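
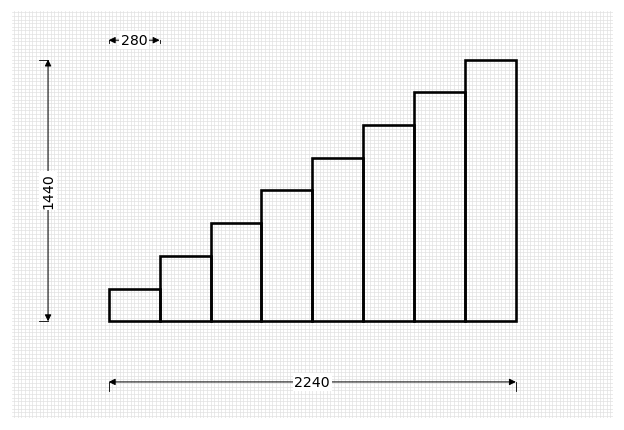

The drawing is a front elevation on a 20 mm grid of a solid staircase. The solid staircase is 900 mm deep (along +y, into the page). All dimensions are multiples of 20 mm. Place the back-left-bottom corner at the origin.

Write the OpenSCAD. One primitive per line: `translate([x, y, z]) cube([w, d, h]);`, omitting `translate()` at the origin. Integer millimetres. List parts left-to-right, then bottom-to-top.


cube([280, 900, 180]);
translate([280, 0, 0]) cube([280, 900, 360]);
translate([560, 0, 0]) cube([280, 900, 540]);
translate([840, 0, 0]) cube([280, 900, 720]);
translate([1120, 0, 0]) cube([280, 900, 900]);
translate([1400, 0, 0]) cube([280, 900, 1080]);
translate([1680, 0, 0]) cube([280, 900, 1260]);
translate([1960, 0, 0]) cube([280, 900, 1440]);


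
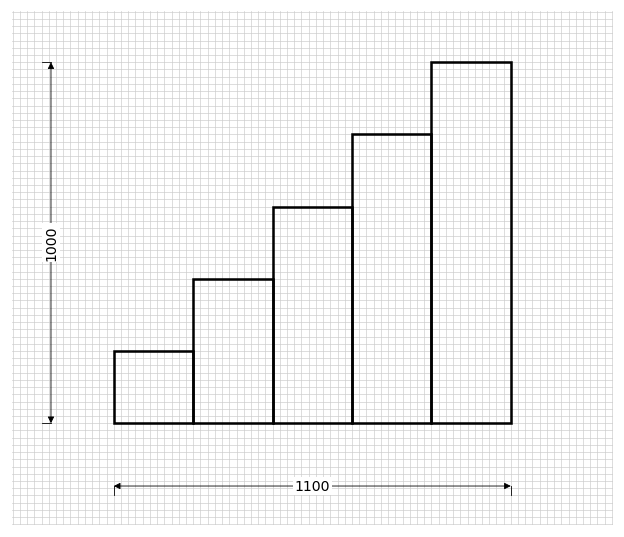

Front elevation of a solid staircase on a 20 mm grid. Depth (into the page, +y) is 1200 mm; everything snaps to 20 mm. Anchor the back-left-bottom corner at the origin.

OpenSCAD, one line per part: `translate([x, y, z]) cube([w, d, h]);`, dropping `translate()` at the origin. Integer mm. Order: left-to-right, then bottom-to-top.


cube([220, 1200, 200]);
translate([220, 0, 0]) cube([220, 1200, 400]);
translate([440, 0, 0]) cube([220, 1200, 600]);
translate([660, 0, 0]) cube([220, 1200, 800]);
translate([880, 0, 0]) cube([220, 1200, 1000]);


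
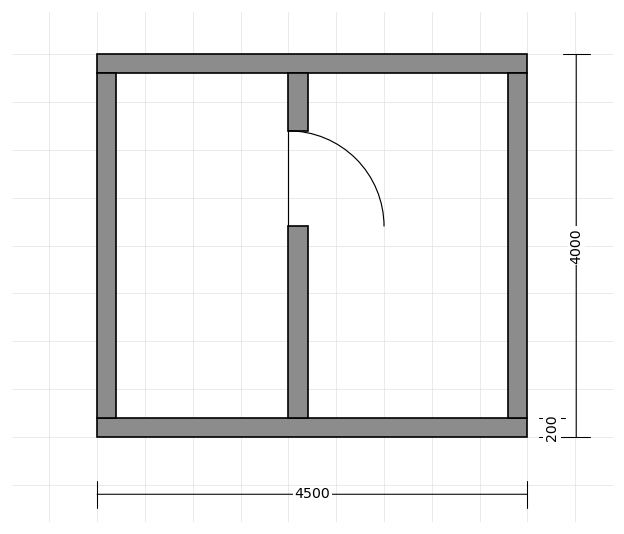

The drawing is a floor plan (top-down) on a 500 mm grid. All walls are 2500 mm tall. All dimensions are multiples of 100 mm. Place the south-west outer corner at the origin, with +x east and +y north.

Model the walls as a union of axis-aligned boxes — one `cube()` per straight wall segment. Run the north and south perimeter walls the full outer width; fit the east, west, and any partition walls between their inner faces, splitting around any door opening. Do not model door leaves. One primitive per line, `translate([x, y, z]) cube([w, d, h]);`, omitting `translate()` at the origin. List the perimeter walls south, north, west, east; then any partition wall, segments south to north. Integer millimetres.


cube([4500, 200, 2500]);
translate([0, 3800, 0]) cube([4500, 200, 2500]);
translate([0, 200, 0]) cube([200, 3600, 2500]);
translate([4300, 200, 0]) cube([200, 3600, 2500]);
translate([2000, 200, 0]) cube([200, 2000, 2500]);
translate([2000, 3200, 0]) cube([200, 600, 2500]);


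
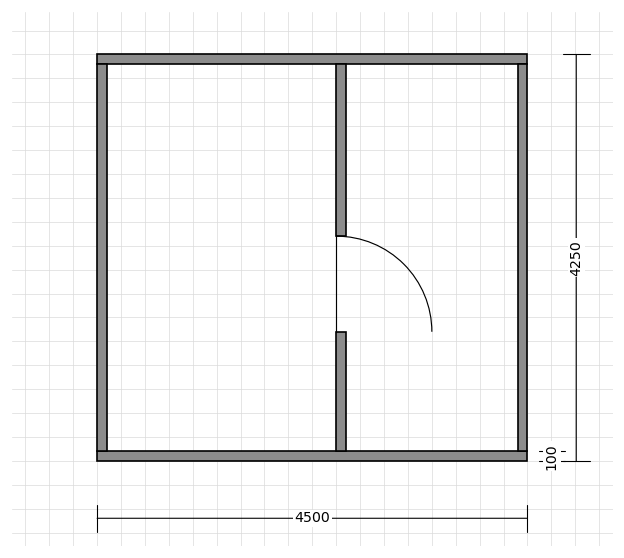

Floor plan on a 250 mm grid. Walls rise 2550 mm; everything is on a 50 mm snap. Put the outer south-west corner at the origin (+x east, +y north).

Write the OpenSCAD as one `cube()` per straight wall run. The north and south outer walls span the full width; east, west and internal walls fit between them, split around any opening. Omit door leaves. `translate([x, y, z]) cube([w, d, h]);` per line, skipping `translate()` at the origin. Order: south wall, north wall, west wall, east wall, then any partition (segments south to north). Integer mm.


cube([4500, 100, 2550]);
translate([0, 4150, 0]) cube([4500, 100, 2550]);
translate([0, 100, 0]) cube([100, 4050, 2550]);
translate([4400, 100, 0]) cube([100, 4050, 2550]);
translate([2500, 100, 0]) cube([100, 1250, 2550]);
translate([2500, 2350, 0]) cube([100, 1800, 2550]);


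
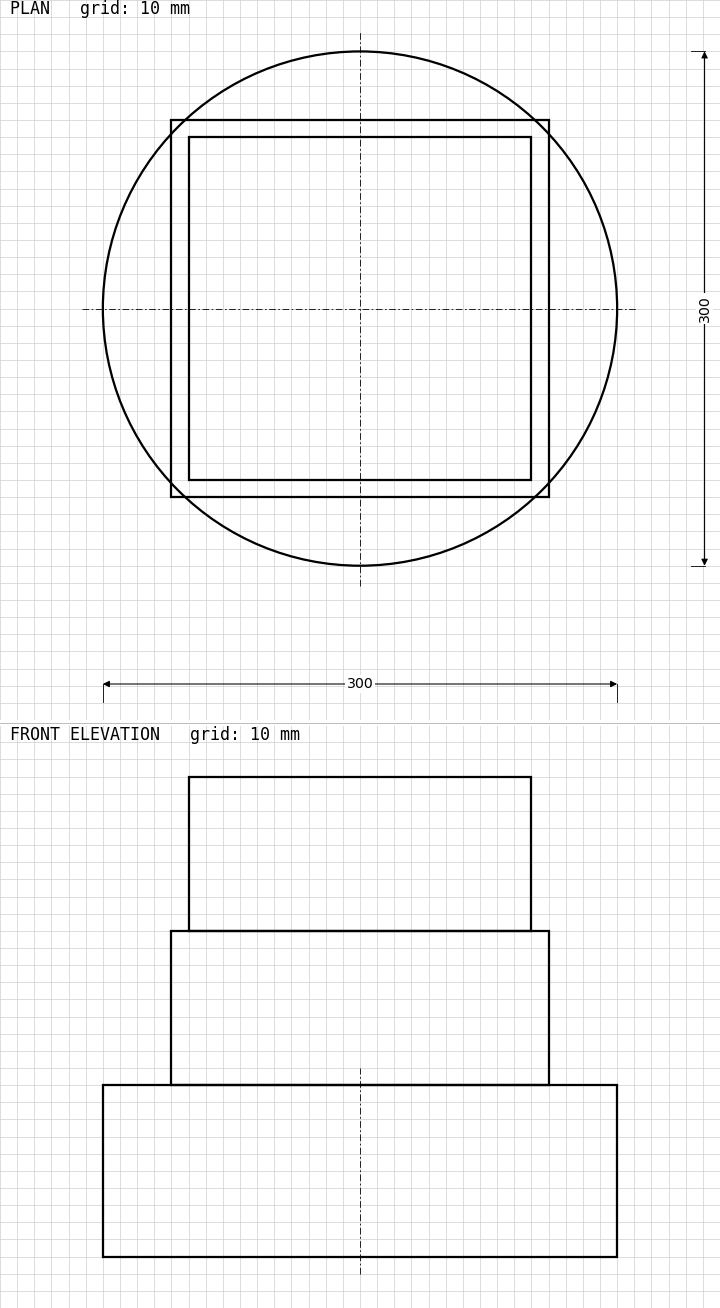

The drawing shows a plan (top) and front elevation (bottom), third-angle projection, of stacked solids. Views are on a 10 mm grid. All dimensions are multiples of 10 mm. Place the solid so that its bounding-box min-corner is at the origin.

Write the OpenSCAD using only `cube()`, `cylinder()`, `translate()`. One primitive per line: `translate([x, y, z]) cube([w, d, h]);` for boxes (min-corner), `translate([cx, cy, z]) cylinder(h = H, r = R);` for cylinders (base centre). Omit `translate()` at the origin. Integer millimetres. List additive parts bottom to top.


translate([150, 150, 0]) cylinder(h = 100, r = 150);
translate([40, 40, 100]) cube([220, 220, 90]);
translate([50, 50, 190]) cube([200, 200, 90]);


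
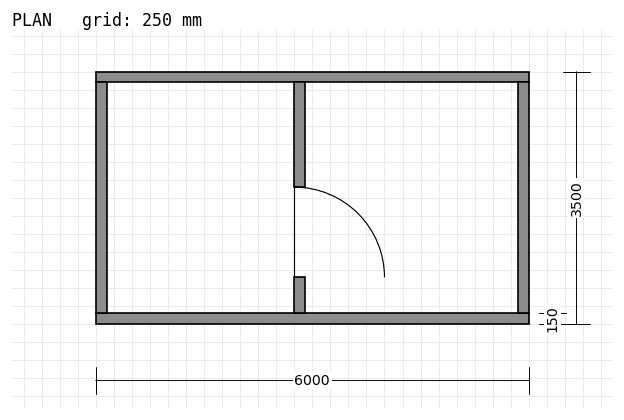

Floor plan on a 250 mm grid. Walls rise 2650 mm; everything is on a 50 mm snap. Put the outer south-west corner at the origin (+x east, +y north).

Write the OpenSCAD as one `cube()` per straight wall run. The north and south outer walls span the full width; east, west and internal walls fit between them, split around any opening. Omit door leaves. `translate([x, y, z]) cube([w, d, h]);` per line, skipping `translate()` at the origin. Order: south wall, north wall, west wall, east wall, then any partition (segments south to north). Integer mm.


cube([6000, 150, 2650]);
translate([0, 3350, 0]) cube([6000, 150, 2650]);
translate([0, 150, 0]) cube([150, 3200, 2650]);
translate([5850, 150, 0]) cube([150, 3200, 2650]);
translate([2750, 150, 0]) cube([150, 500, 2650]);
translate([2750, 1900, 0]) cube([150, 1450, 2650]);


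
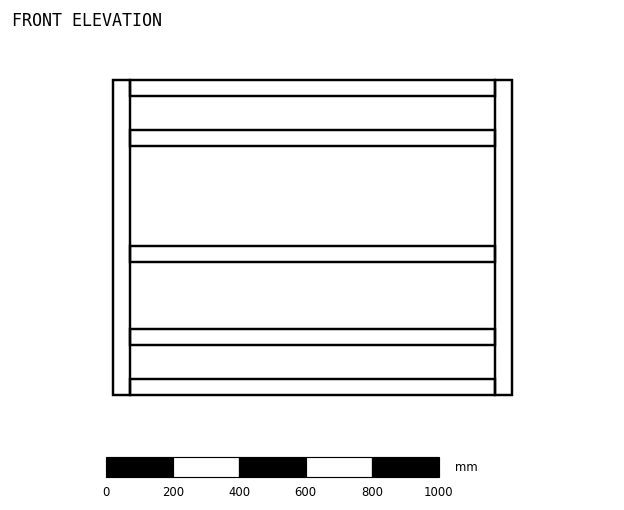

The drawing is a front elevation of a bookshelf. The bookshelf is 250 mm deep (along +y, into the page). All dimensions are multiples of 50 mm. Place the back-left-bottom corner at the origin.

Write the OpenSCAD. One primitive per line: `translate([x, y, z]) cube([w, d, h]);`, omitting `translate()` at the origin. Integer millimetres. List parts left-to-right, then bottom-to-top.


cube([50, 250, 950]);
translate([50, 0, 0]) cube([1100, 250, 50]);
translate([50, 0, 150]) cube([1100, 250, 50]);
translate([50, 0, 400]) cube([1100, 250, 50]);
translate([50, 0, 750]) cube([1100, 250, 50]);
translate([50, 0, 900]) cube([1100, 250, 50]);
translate([1150, 0, 0]) cube([50, 250, 950]);


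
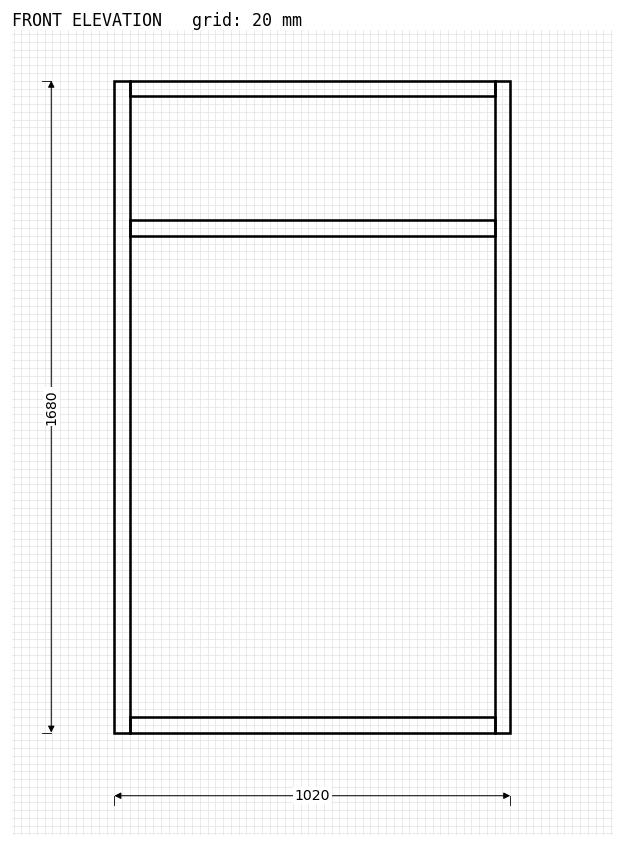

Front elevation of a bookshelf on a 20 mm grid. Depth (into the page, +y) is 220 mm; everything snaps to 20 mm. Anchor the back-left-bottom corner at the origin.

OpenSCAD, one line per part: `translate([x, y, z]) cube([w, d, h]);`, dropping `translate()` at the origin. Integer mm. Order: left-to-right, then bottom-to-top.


cube([40, 220, 1680]);
translate([40, 0, 0]) cube([940, 220, 40]);
translate([40, 0, 1280]) cube([940, 220, 40]);
translate([40, 0, 1640]) cube([940, 220, 40]);
translate([980, 0, 0]) cube([40, 220, 1680]);


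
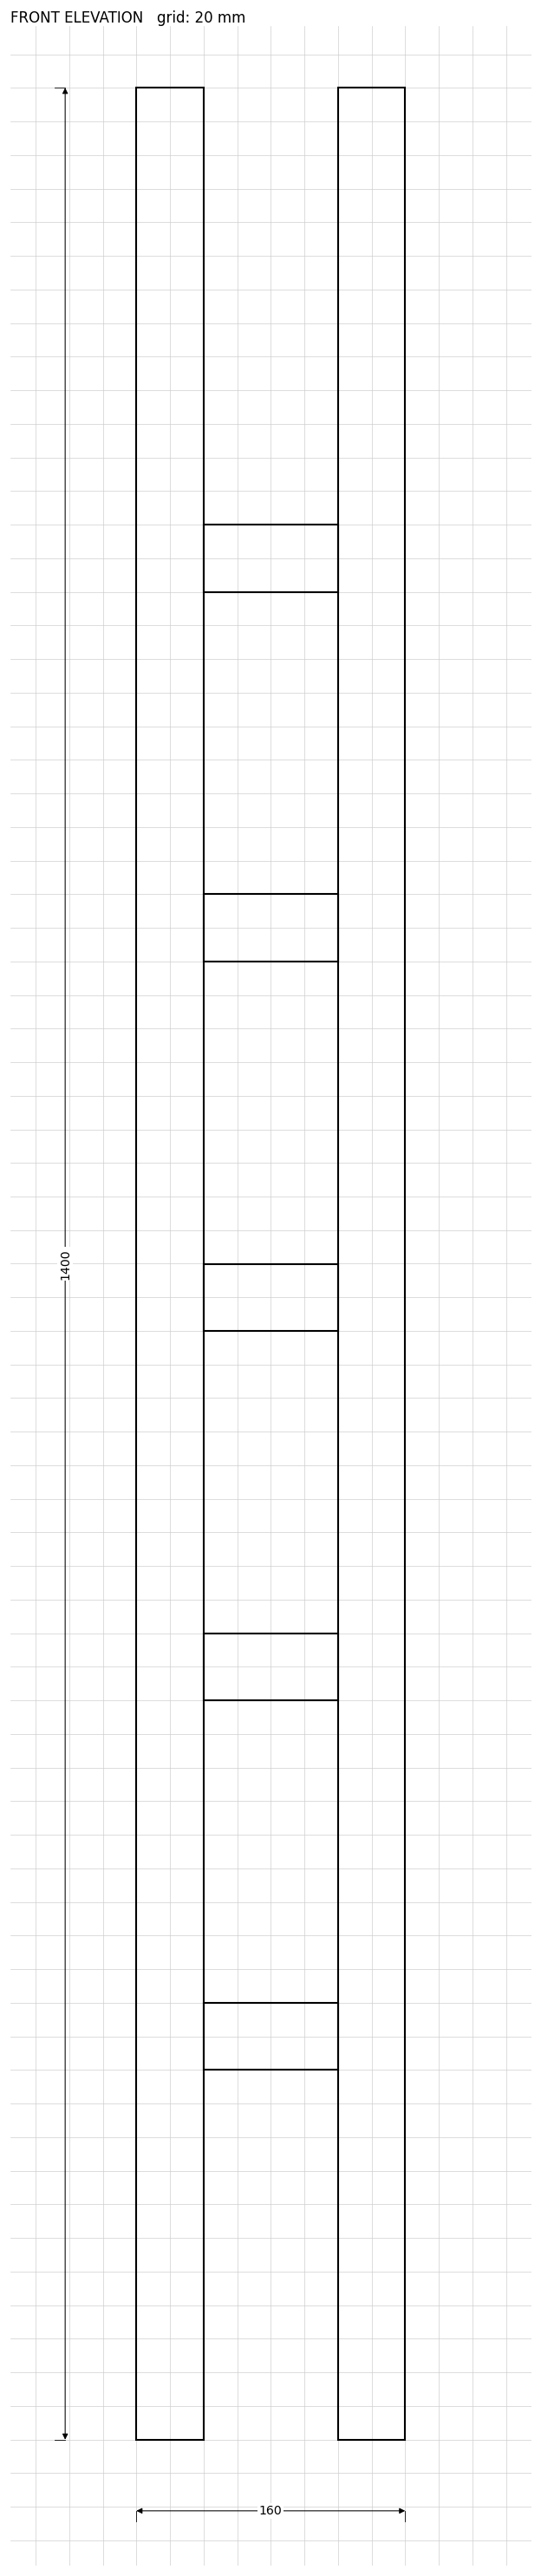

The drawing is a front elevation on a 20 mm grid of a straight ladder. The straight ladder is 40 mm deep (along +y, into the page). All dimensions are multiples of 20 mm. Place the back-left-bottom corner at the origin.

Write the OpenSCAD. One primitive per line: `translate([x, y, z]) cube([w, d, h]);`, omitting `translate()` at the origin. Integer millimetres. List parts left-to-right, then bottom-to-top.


cube([40, 40, 1400]);
translate([40, 0, 220]) cube([80, 40, 40]);
translate([40, 0, 440]) cube([80, 40, 40]);
translate([40, 0, 660]) cube([80, 40, 40]);
translate([40, 0, 880]) cube([80, 40, 40]);
translate([40, 0, 1100]) cube([80, 40, 40]);
translate([120, 0, 0]) cube([40, 40, 1400]);


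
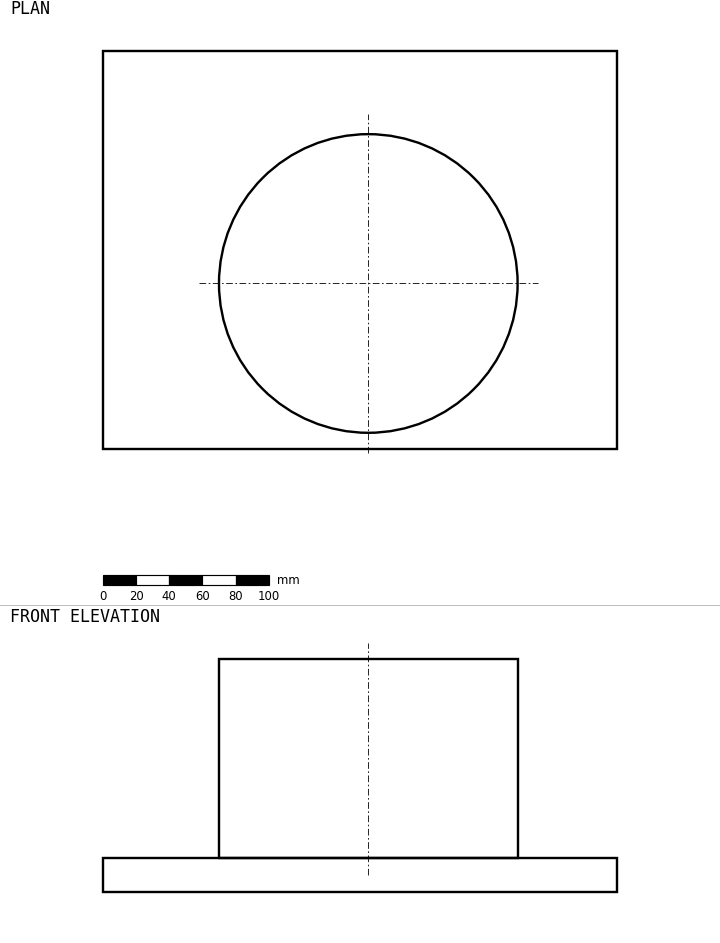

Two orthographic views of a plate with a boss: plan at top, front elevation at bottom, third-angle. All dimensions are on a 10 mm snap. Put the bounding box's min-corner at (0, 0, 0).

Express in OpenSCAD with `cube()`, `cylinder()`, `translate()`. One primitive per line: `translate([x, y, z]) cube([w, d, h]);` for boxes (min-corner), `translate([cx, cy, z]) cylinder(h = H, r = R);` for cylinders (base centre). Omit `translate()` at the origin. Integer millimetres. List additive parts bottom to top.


cube([310, 240, 20]);
translate([160, 100, 20]) cylinder(h = 120, r = 90);


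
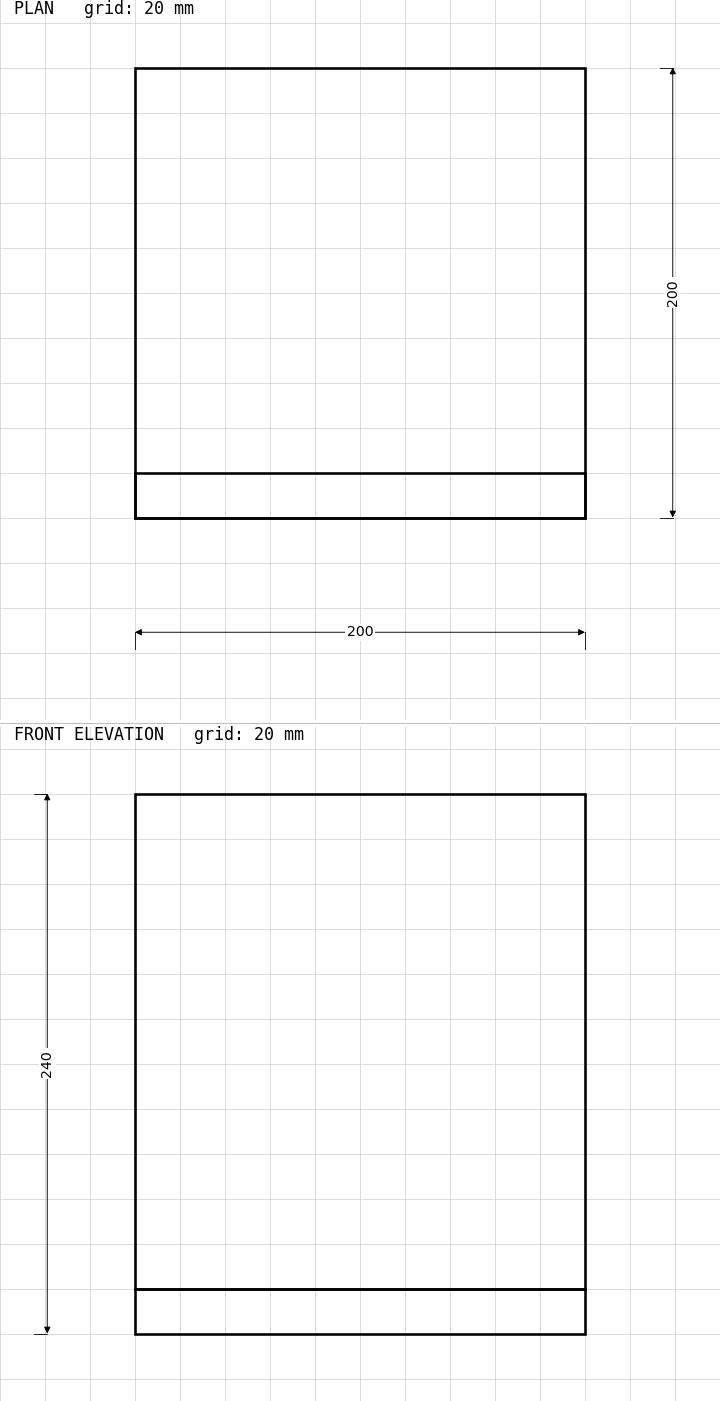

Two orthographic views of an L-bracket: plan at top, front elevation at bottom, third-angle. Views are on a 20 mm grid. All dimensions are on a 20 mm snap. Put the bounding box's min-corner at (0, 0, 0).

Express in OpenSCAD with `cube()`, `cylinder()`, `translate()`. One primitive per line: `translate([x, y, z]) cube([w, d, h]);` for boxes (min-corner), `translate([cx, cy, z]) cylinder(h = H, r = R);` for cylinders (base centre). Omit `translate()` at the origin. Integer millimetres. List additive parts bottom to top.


cube([200, 200, 20]);
translate([0, 0, 20]) cube([200, 20, 220]);


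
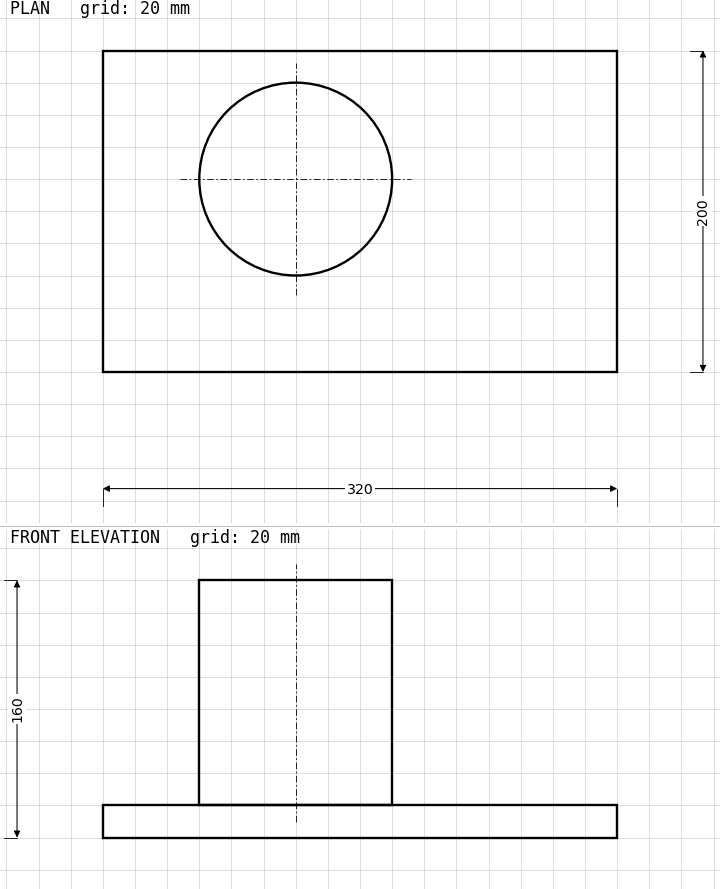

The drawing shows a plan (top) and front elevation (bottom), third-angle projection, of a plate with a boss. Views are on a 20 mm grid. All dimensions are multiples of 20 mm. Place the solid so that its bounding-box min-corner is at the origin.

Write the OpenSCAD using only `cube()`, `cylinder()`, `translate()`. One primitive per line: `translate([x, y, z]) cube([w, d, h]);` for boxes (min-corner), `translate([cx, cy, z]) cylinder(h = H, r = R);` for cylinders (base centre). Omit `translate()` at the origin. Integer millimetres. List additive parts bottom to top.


cube([320, 200, 20]);
translate([120, 120, 20]) cylinder(h = 140, r = 60);


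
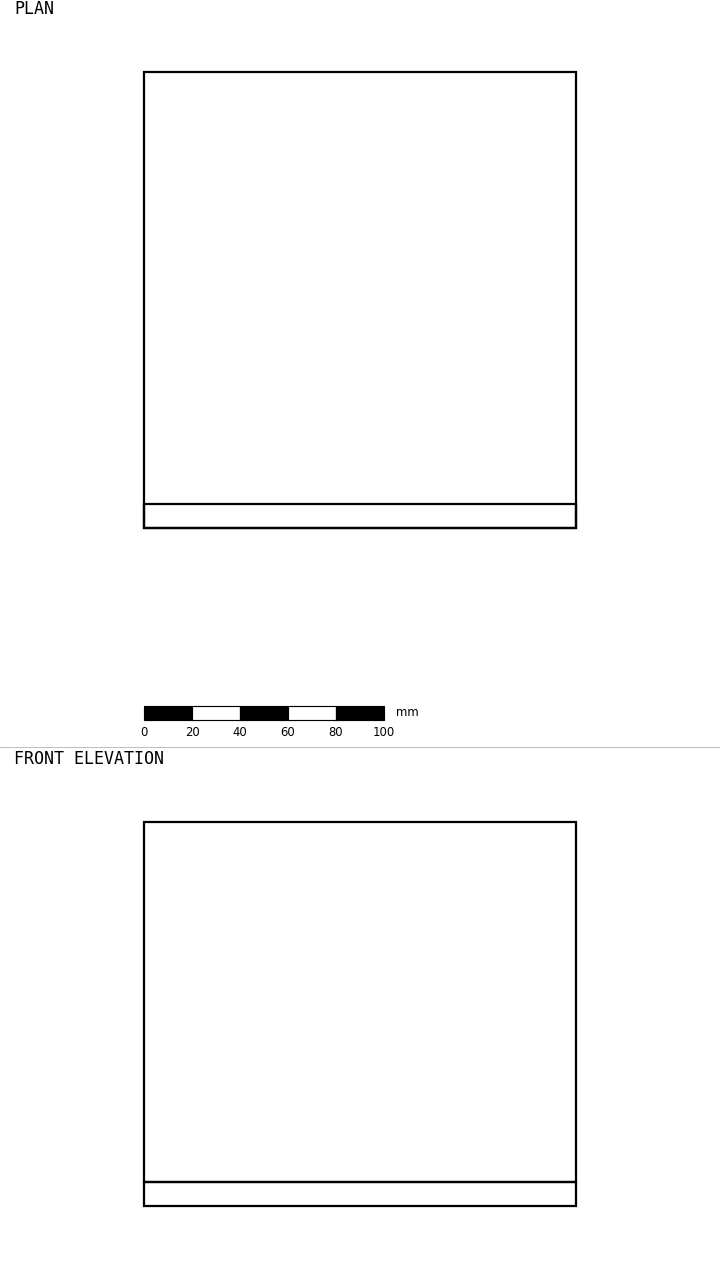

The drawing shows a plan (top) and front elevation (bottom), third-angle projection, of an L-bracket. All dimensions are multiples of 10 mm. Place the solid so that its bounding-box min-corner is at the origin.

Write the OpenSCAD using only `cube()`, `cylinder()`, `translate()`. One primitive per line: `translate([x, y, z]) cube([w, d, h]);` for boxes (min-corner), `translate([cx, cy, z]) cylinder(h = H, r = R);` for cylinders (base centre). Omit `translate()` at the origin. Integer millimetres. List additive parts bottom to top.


cube([180, 190, 10]);
translate([0, 0, 10]) cube([180, 10, 150]);


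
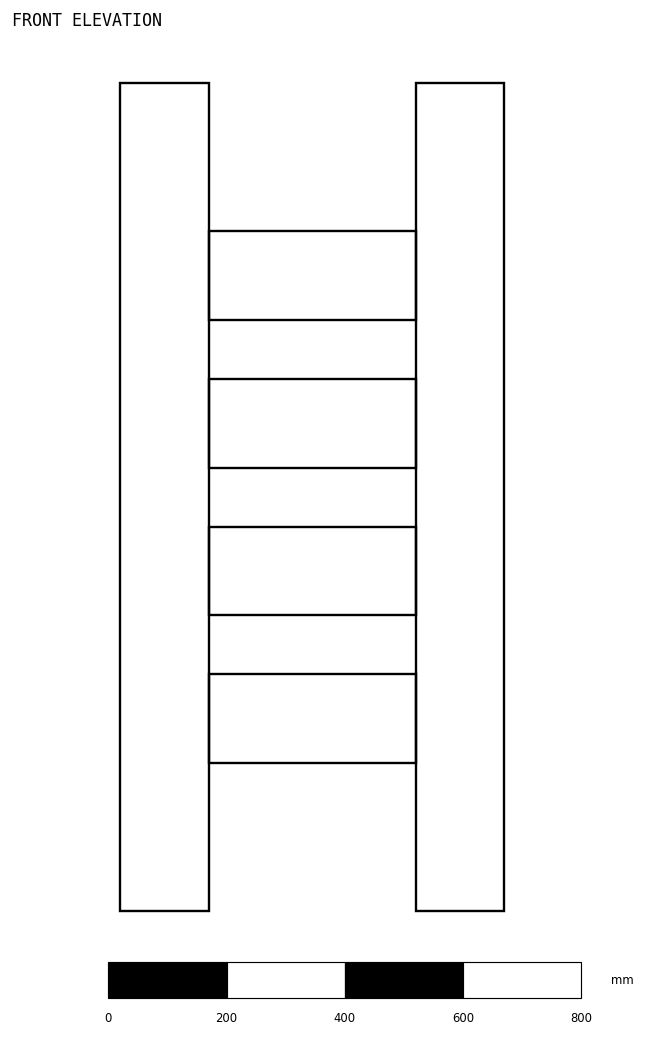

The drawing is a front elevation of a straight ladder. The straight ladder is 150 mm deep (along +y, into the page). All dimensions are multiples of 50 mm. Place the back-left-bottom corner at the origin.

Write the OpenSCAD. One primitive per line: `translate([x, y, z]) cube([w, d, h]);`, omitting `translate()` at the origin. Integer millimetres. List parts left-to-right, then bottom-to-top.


cube([150, 150, 1400]);
translate([150, 0, 250]) cube([350, 150, 150]);
translate([150, 0, 500]) cube([350, 150, 150]);
translate([150, 0, 750]) cube([350, 150, 150]);
translate([150, 0, 1000]) cube([350, 150, 150]);
translate([500, 0, 0]) cube([150, 150, 1400]);


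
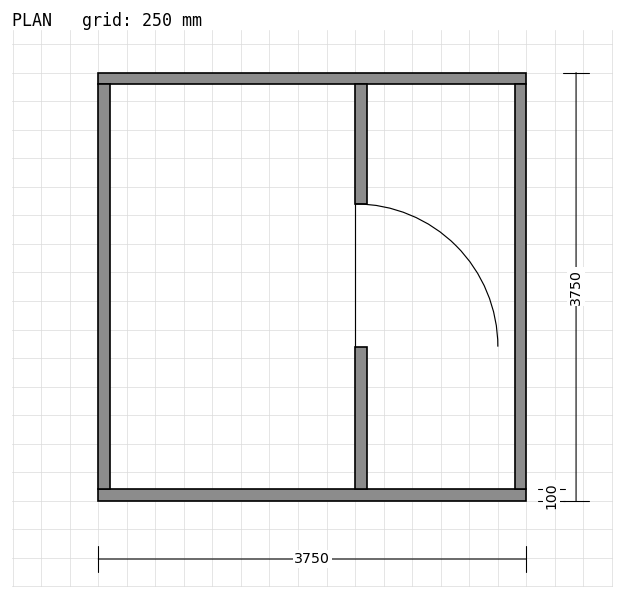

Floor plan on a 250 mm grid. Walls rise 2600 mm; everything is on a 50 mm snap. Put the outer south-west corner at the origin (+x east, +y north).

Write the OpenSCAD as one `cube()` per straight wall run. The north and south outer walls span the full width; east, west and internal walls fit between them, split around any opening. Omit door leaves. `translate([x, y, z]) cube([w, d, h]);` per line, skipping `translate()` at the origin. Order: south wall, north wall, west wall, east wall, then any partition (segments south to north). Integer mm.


cube([3750, 100, 2600]);
translate([0, 3650, 0]) cube([3750, 100, 2600]);
translate([0, 100, 0]) cube([100, 3550, 2600]);
translate([3650, 100, 0]) cube([100, 3550, 2600]);
translate([2250, 100, 0]) cube([100, 1250, 2600]);
translate([2250, 2600, 0]) cube([100, 1050, 2600]);


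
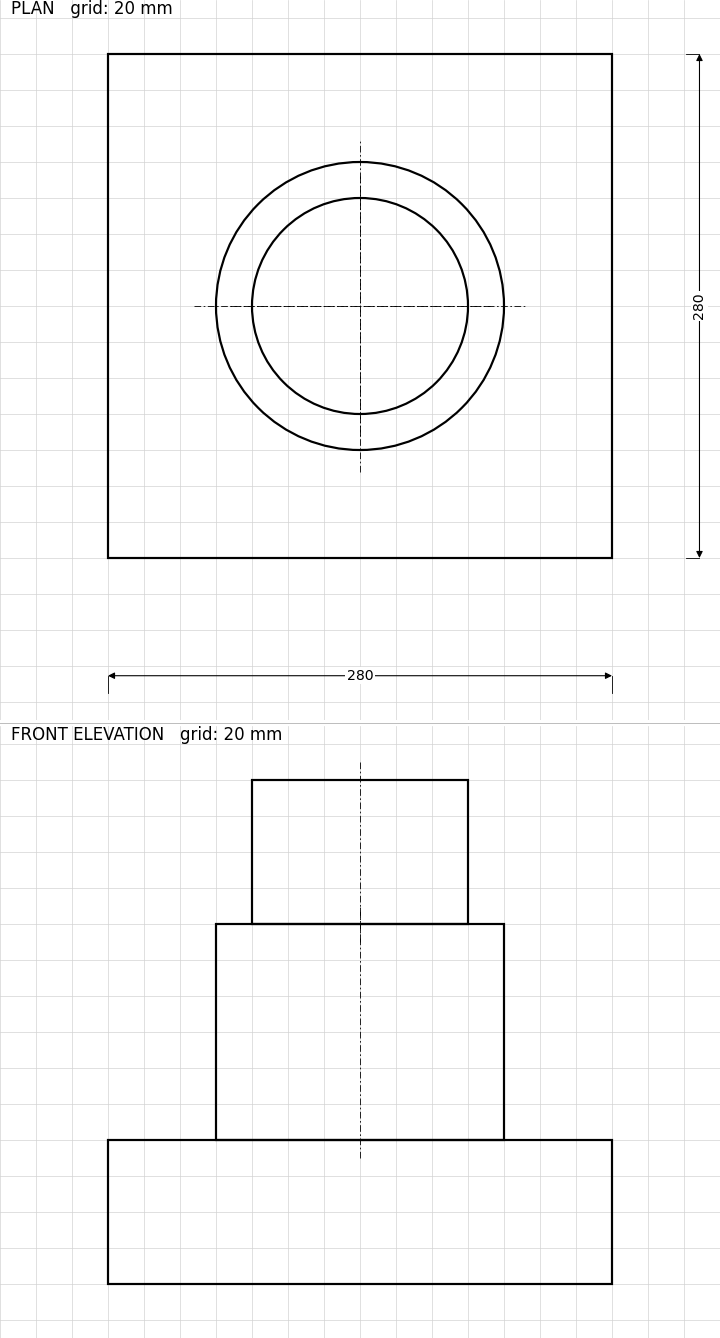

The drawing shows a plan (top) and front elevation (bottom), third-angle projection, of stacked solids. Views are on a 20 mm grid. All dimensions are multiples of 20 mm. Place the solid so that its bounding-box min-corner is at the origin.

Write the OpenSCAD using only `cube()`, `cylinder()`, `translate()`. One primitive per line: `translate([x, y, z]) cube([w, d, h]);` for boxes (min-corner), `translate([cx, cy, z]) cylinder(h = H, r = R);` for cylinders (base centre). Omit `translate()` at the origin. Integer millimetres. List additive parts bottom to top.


cube([280, 280, 80]);
translate([140, 140, 80]) cylinder(h = 120, r = 80);
translate([140, 140, 200]) cylinder(h = 80, r = 60);


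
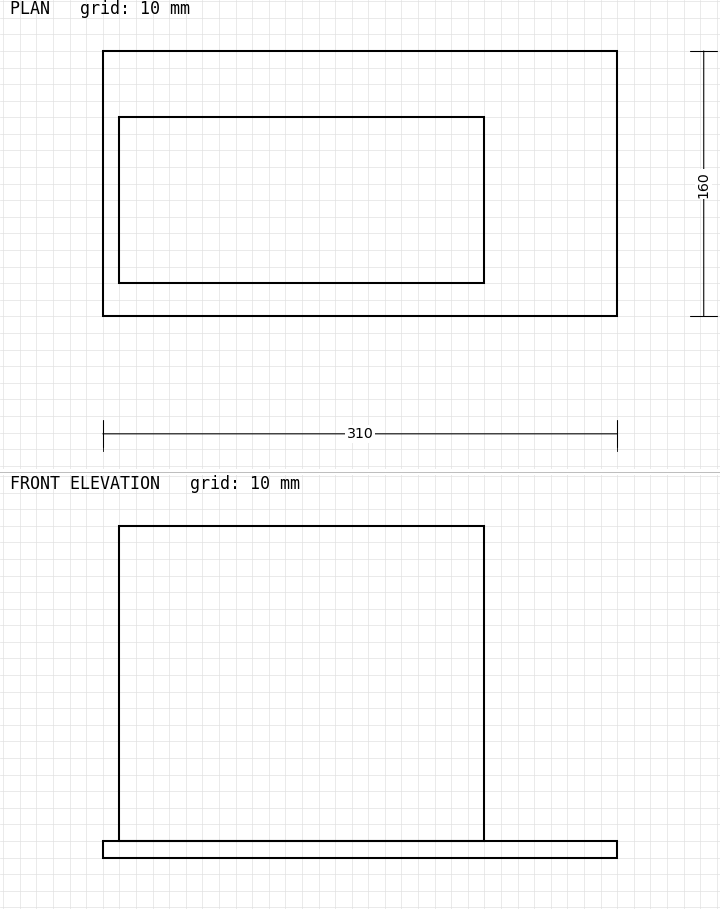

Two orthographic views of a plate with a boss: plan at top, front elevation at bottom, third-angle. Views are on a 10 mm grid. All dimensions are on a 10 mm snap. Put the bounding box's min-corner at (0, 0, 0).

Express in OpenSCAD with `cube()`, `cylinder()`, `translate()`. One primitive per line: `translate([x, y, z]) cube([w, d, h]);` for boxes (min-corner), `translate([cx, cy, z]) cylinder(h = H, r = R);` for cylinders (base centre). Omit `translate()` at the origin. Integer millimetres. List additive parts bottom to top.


cube([310, 160, 10]);
translate([10, 20, 10]) cube([220, 100, 190]);


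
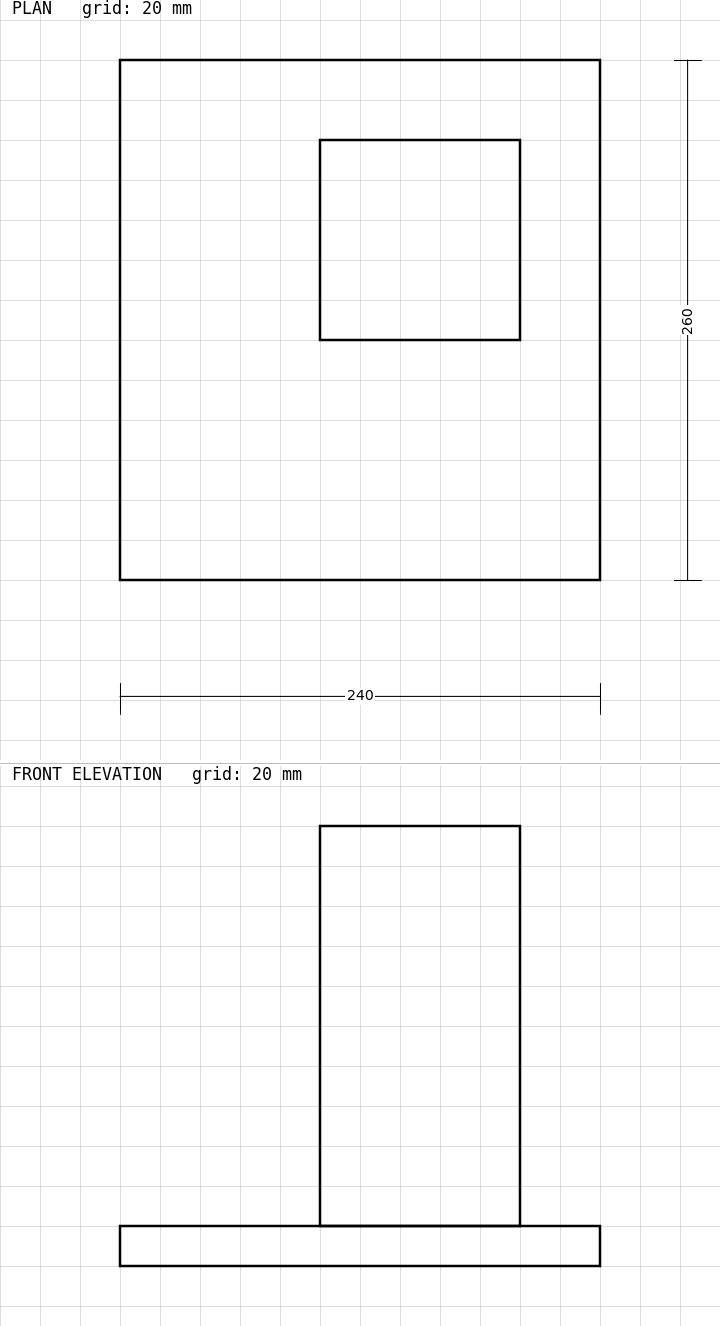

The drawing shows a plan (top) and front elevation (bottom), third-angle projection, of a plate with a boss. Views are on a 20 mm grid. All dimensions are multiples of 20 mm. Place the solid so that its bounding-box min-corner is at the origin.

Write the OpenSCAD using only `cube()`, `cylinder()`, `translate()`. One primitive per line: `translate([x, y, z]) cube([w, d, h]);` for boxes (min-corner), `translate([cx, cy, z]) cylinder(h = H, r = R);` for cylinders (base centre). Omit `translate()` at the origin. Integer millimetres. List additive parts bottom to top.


cube([240, 260, 20]);
translate([100, 120, 20]) cube([100, 100, 200]);


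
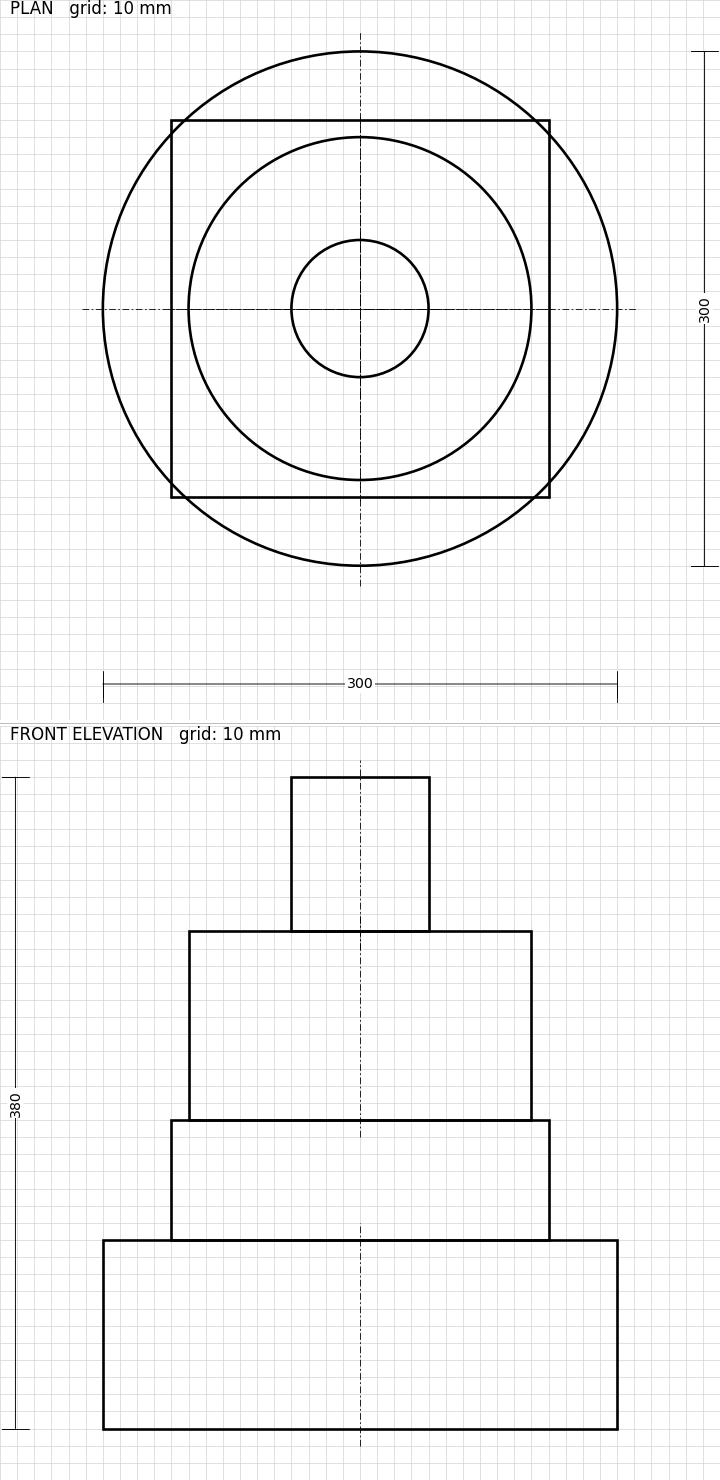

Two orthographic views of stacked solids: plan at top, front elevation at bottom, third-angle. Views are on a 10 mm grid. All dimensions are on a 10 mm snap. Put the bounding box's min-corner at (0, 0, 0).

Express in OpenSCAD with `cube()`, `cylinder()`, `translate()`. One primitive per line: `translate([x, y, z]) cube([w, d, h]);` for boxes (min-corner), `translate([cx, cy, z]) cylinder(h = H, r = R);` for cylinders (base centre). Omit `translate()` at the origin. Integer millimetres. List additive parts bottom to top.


translate([150, 150, 0]) cylinder(h = 110, r = 150);
translate([40, 40, 110]) cube([220, 220, 70]);
translate([150, 150, 180]) cylinder(h = 110, r = 100);
translate([150, 150, 290]) cylinder(h = 90, r = 40);


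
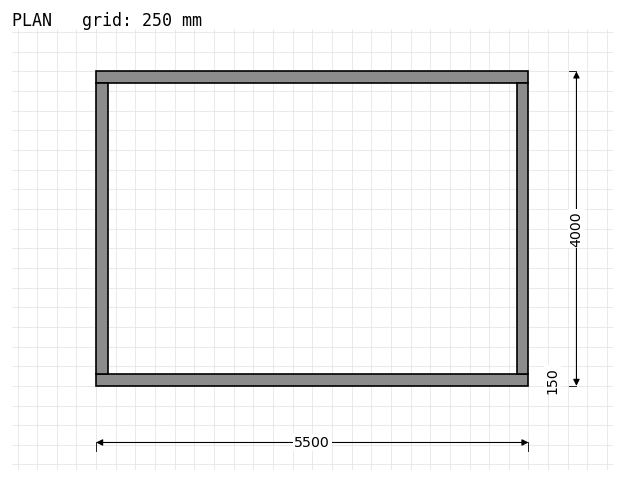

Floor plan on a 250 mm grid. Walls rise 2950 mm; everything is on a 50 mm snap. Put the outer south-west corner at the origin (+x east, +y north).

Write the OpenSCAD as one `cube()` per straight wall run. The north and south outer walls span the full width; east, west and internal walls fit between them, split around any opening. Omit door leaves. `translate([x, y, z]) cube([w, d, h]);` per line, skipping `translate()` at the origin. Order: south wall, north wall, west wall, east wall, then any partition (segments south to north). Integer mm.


cube([5500, 150, 2950]);
translate([0, 3850, 0]) cube([5500, 150, 2950]);
translate([0, 150, 0]) cube([150, 3700, 2950]);
translate([5350, 150, 0]) cube([150, 3700, 2950]);


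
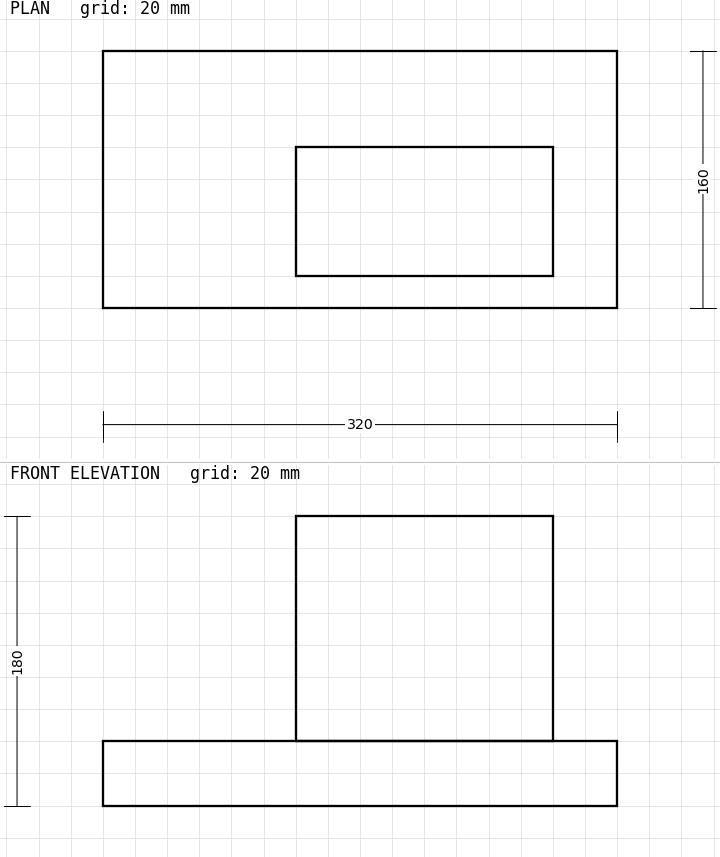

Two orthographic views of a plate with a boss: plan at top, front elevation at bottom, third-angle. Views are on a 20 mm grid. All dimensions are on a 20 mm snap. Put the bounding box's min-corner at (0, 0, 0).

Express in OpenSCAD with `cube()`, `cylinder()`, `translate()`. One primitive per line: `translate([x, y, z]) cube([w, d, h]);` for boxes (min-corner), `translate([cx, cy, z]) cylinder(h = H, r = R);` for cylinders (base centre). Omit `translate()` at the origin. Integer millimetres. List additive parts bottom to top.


cube([320, 160, 40]);
translate([120, 20, 40]) cube([160, 80, 140]);


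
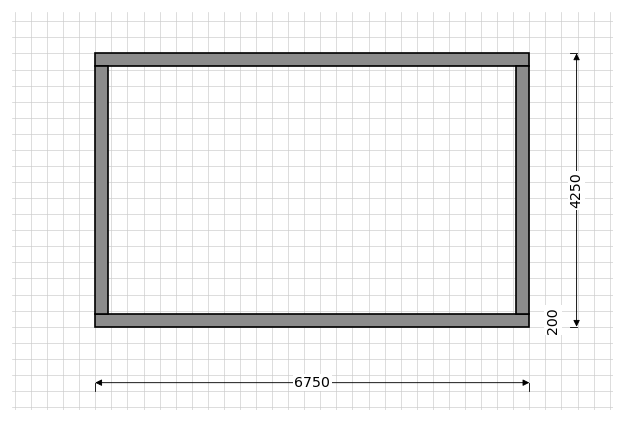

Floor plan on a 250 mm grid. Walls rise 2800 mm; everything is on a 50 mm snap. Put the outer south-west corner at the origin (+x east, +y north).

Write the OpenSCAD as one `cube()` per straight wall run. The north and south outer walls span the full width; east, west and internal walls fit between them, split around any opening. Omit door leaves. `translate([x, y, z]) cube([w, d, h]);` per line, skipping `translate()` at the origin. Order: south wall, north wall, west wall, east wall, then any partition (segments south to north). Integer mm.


cube([6750, 200, 2800]);
translate([0, 4050, 0]) cube([6750, 200, 2800]);
translate([0, 200, 0]) cube([200, 3850, 2800]);
translate([6550, 200, 0]) cube([200, 3850, 2800]);


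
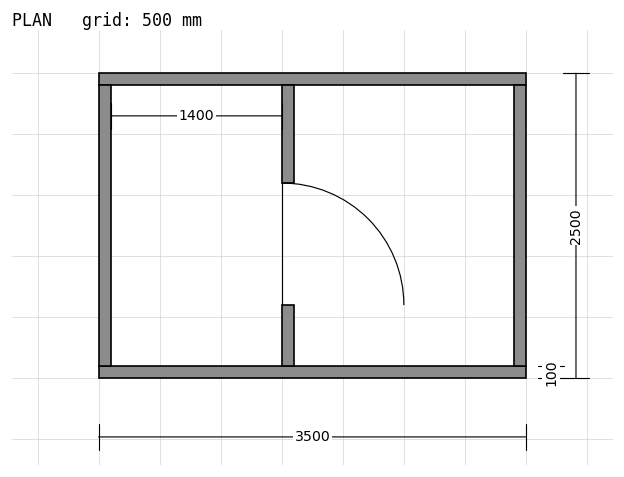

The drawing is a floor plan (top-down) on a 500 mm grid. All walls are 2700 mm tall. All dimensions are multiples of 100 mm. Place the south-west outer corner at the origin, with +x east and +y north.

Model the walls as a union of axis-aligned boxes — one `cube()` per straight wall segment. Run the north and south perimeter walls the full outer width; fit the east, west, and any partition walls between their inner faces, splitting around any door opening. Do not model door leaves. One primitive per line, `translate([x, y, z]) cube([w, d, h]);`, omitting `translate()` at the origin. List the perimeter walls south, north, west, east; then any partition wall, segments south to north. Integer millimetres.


cube([3500, 100, 2700]);
translate([0, 2400, 0]) cube([3500, 100, 2700]);
translate([0, 100, 0]) cube([100, 2300, 2700]);
translate([3400, 100, 0]) cube([100, 2300, 2700]);
translate([1500, 100, 0]) cube([100, 500, 2700]);
translate([1500, 1600, 0]) cube([100, 800, 2700]);


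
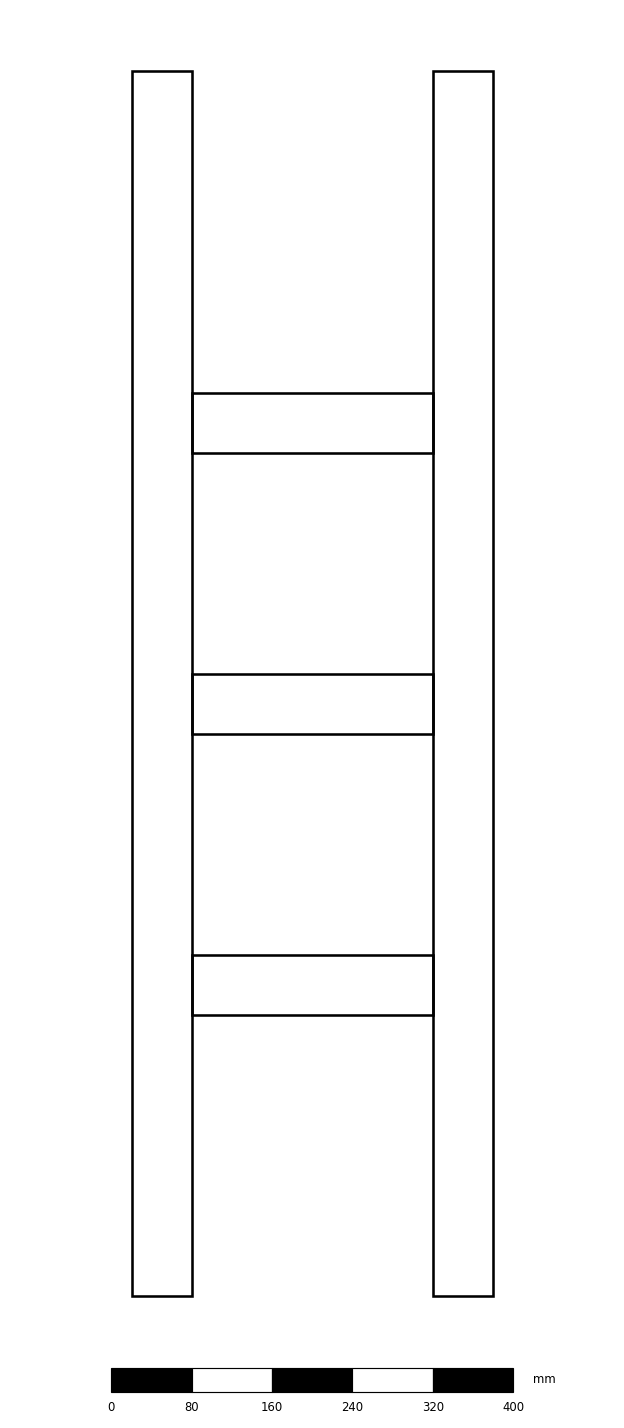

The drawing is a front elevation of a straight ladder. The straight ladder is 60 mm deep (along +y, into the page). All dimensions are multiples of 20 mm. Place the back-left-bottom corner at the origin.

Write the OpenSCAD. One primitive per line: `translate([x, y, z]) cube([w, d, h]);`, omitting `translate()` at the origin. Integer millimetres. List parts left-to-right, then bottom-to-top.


cube([60, 60, 1220]);
translate([60, 0, 280]) cube([240, 60, 60]);
translate([60, 0, 560]) cube([240, 60, 60]);
translate([60, 0, 840]) cube([240, 60, 60]);
translate([300, 0, 0]) cube([60, 60, 1220]);


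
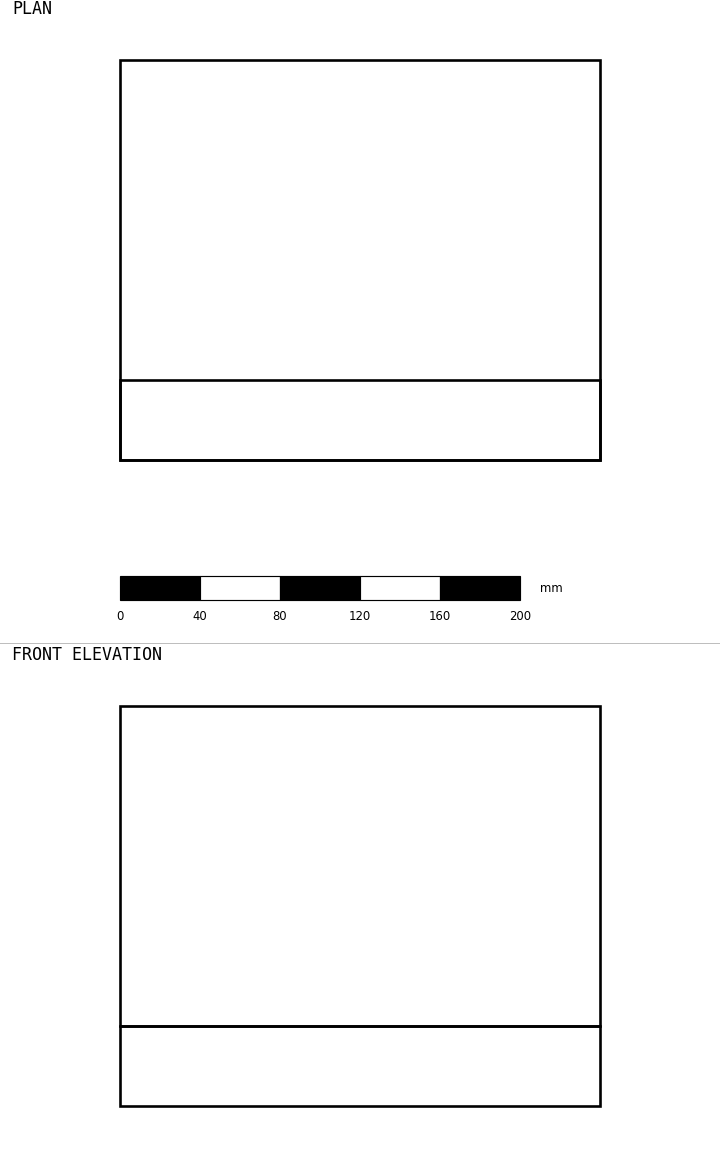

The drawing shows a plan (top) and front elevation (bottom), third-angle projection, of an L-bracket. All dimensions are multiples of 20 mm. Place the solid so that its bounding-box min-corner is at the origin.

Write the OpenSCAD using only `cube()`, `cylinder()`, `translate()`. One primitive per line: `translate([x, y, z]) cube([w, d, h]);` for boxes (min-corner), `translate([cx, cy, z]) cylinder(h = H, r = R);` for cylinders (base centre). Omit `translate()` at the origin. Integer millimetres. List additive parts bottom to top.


cube([240, 200, 40]);
translate([0, 0, 40]) cube([240, 40, 160]);


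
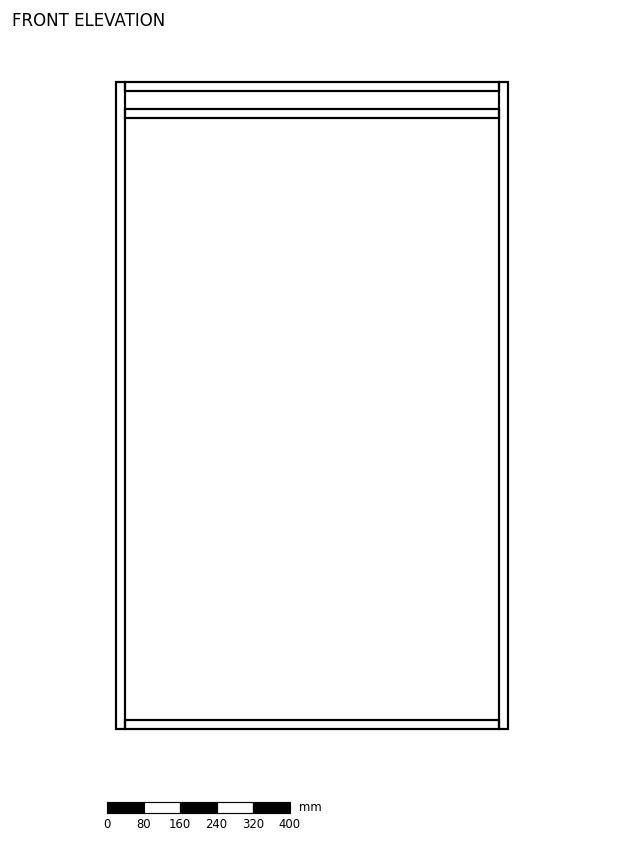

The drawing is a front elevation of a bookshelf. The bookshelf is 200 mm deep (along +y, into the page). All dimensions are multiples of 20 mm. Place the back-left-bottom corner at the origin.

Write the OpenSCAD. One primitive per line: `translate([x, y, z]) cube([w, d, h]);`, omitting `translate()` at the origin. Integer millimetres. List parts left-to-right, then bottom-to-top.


cube([20, 200, 1420]);
translate([20, 0, 0]) cube([820, 200, 20]);
translate([20, 0, 1340]) cube([820, 200, 20]);
translate([20, 0, 1400]) cube([820, 200, 20]);
translate([840, 0, 0]) cube([20, 200, 1420]);


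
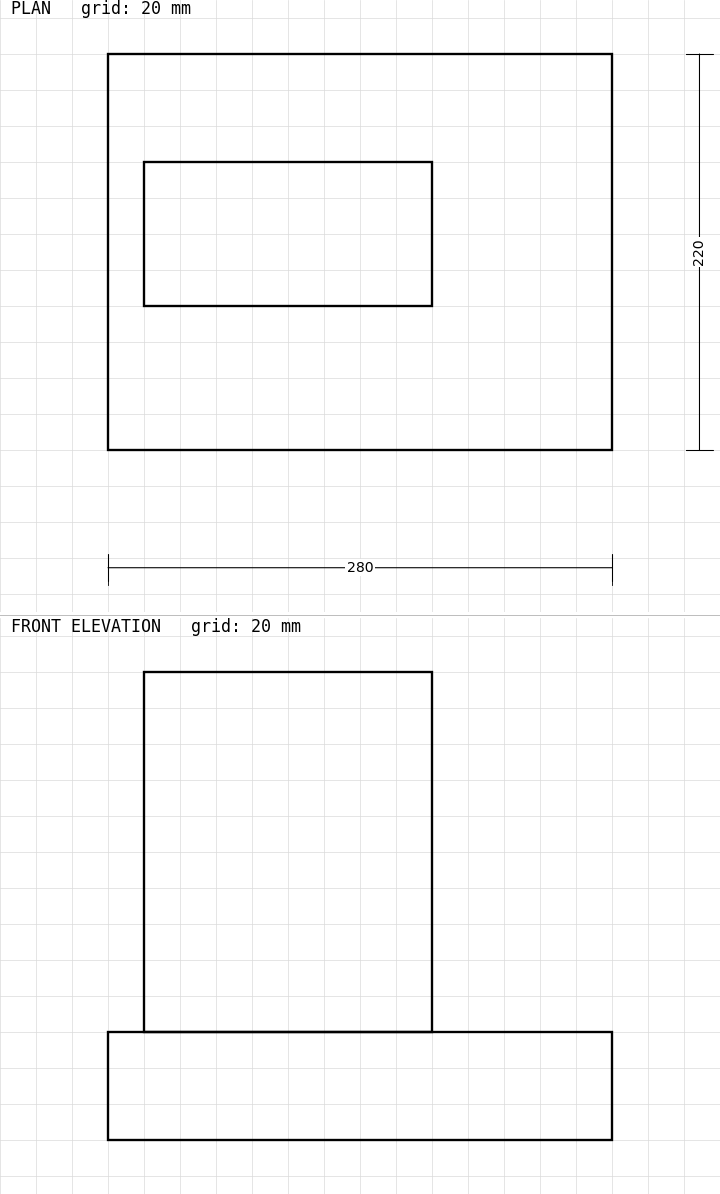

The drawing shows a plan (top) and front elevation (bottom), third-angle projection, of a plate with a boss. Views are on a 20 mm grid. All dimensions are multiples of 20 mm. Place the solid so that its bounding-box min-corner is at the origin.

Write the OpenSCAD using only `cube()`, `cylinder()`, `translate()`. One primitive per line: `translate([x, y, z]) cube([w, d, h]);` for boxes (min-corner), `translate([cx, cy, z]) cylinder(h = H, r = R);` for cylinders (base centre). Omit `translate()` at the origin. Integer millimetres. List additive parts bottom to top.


cube([280, 220, 60]);
translate([20, 80, 60]) cube([160, 80, 200]);


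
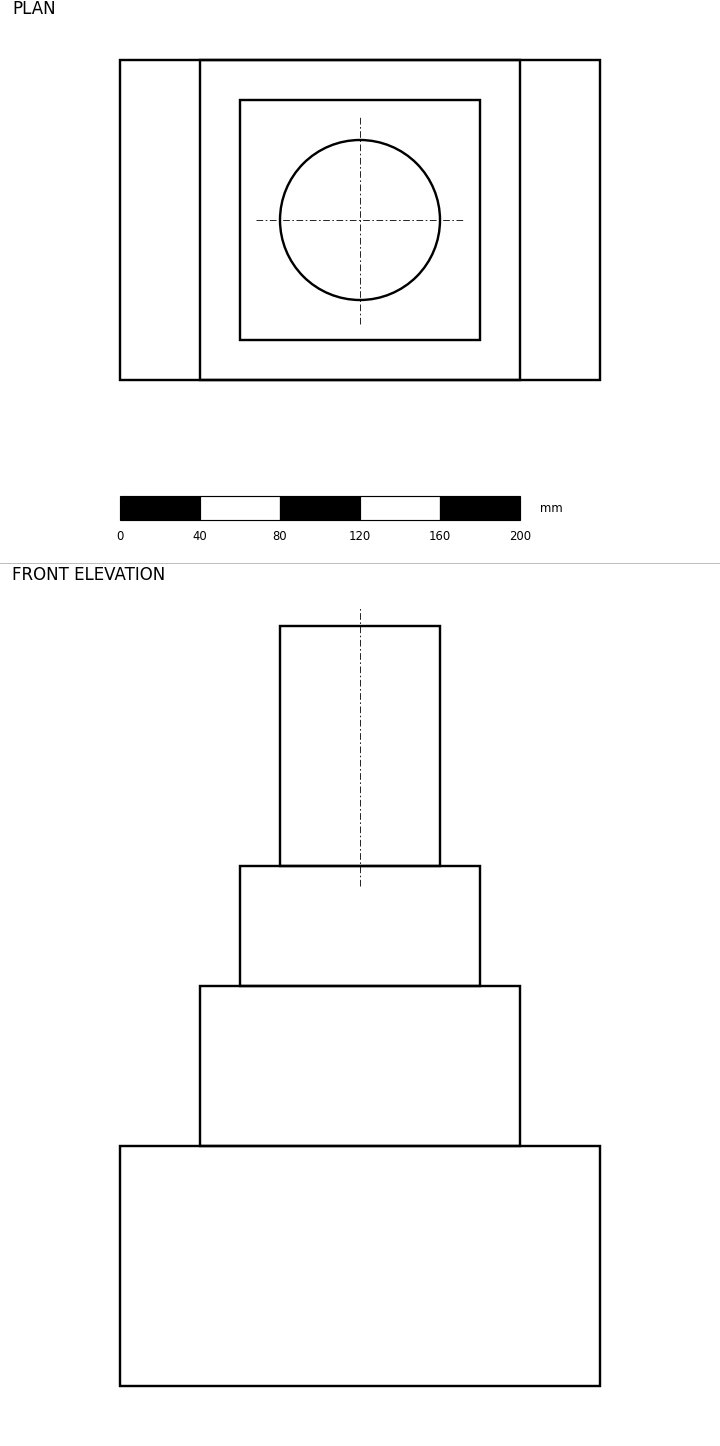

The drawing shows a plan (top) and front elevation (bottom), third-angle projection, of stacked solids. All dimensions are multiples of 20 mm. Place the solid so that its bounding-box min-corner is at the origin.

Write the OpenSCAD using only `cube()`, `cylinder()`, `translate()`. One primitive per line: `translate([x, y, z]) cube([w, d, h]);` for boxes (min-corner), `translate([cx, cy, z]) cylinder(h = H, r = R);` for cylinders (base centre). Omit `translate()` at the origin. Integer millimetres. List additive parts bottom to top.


cube([240, 160, 120]);
translate([40, 0, 120]) cube([160, 160, 80]);
translate([60, 20, 200]) cube([120, 120, 60]);
translate([120, 80, 260]) cylinder(h = 120, r = 40);


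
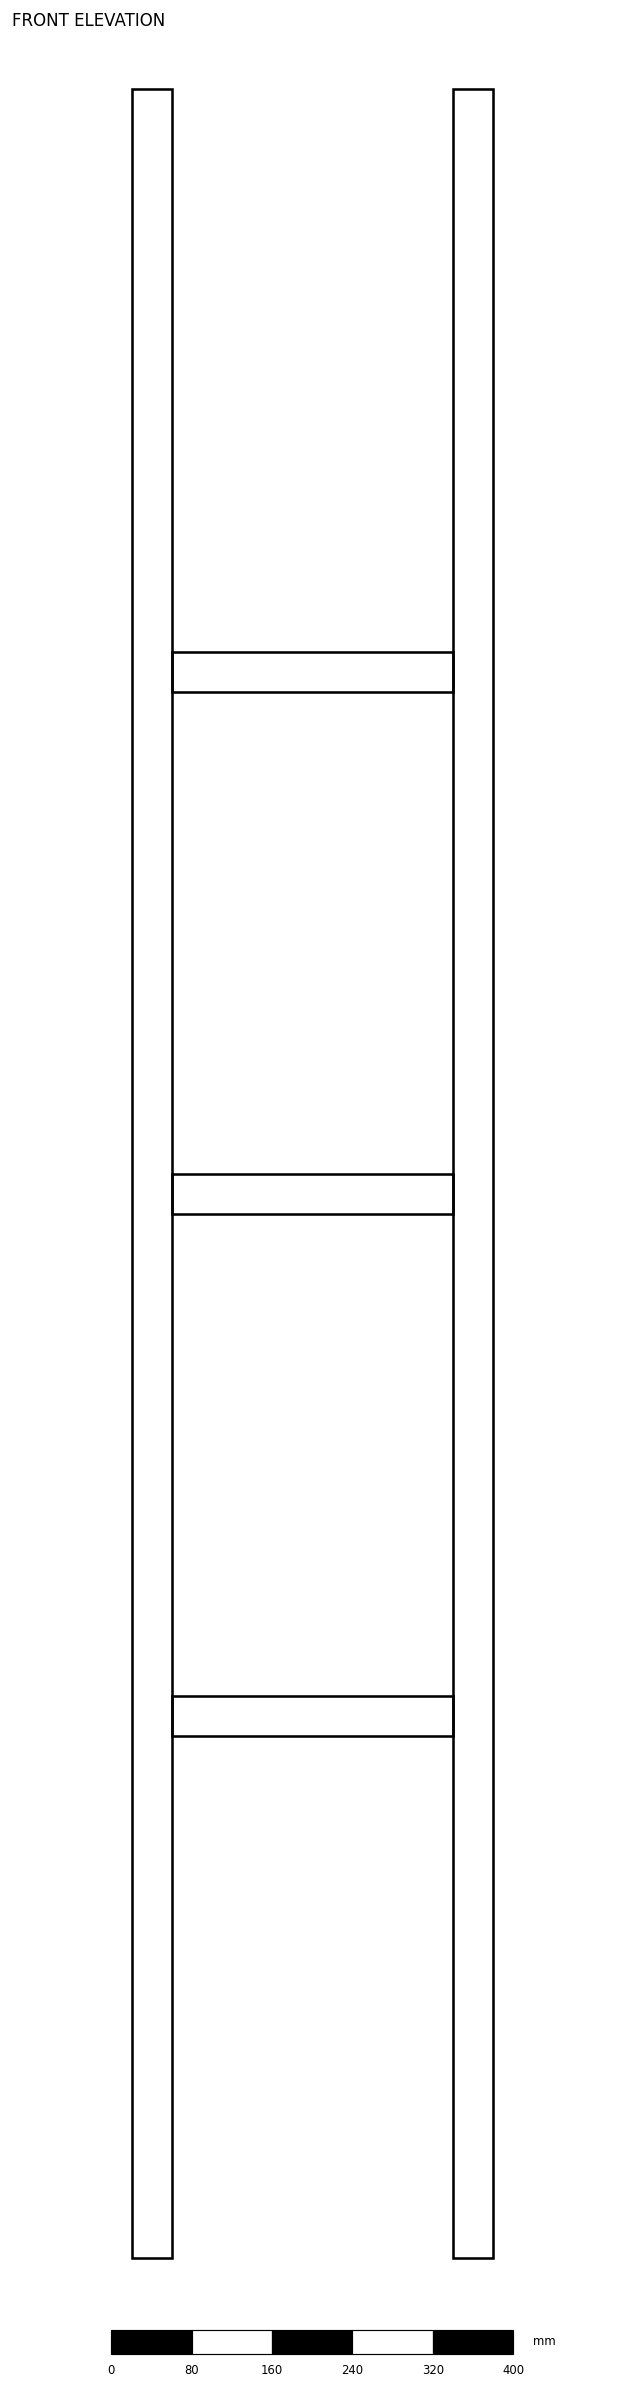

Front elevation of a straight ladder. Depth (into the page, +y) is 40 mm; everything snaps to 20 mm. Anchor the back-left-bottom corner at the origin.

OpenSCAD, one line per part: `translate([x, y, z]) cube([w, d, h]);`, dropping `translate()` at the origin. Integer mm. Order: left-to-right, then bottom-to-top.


cube([40, 40, 2160]);
translate([40, 0, 520]) cube([280, 40, 40]);
translate([40, 0, 1040]) cube([280, 40, 40]);
translate([40, 0, 1560]) cube([280, 40, 40]);
translate([320, 0, 0]) cube([40, 40, 2160]);


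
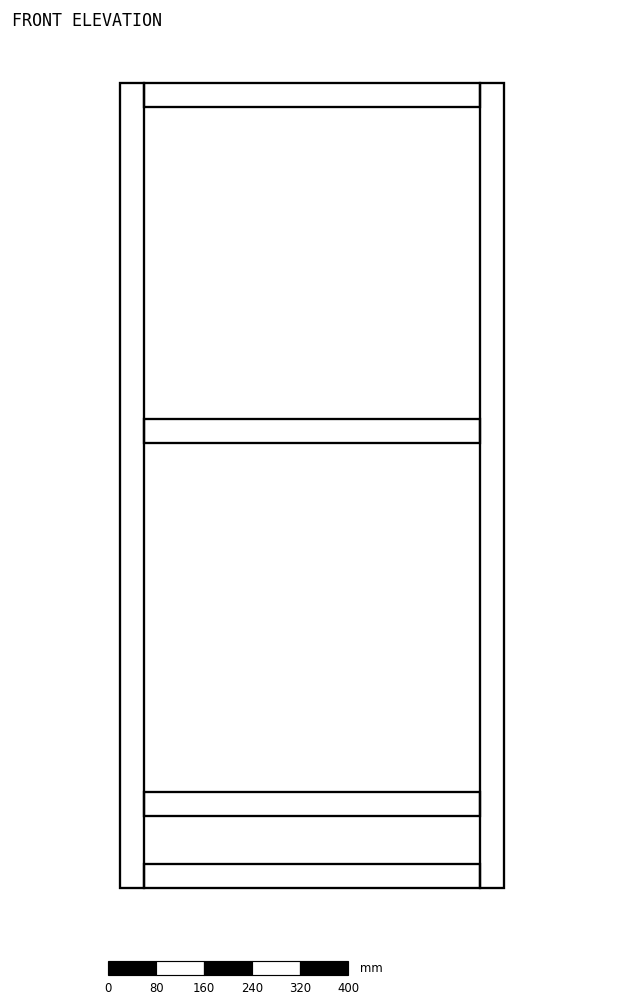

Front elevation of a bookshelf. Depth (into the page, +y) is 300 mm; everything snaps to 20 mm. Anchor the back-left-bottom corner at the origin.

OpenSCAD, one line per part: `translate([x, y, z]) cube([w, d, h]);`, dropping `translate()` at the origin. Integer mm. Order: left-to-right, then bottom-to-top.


cube([40, 300, 1340]);
translate([40, 0, 0]) cube([560, 300, 40]);
translate([40, 0, 120]) cube([560, 300, 40]);
translate([40, 0, 740]) cube([560, 300, 40]);
translate([40, 0, 1300]) cube([560, 300, 40]);
translate([600, 0, 0]) cube([40, 300, 1340]);


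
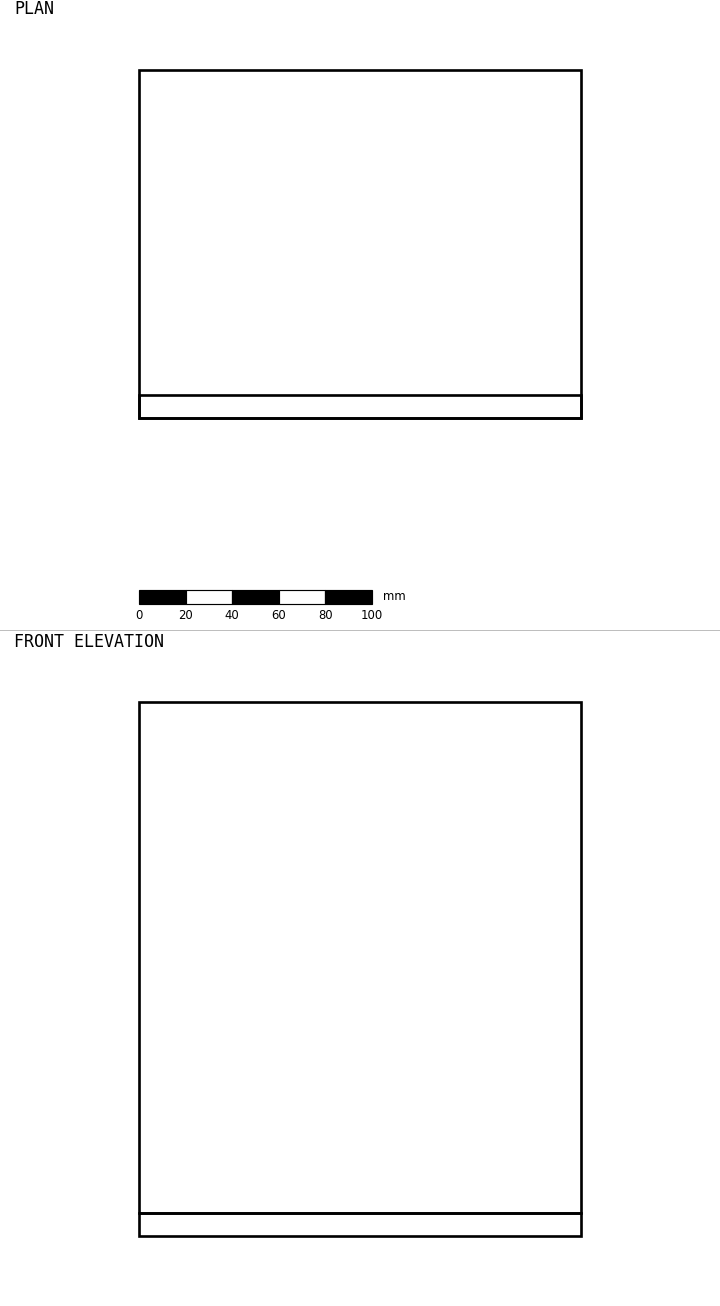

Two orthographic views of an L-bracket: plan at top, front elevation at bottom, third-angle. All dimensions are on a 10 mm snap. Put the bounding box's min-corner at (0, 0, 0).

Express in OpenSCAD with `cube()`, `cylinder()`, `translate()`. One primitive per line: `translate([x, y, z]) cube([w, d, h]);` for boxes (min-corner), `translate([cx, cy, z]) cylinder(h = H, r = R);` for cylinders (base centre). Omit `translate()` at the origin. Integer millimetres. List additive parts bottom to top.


cube([190, 150, 10]);
translate([0, 0, 10]) cube([190, 10, 220]);


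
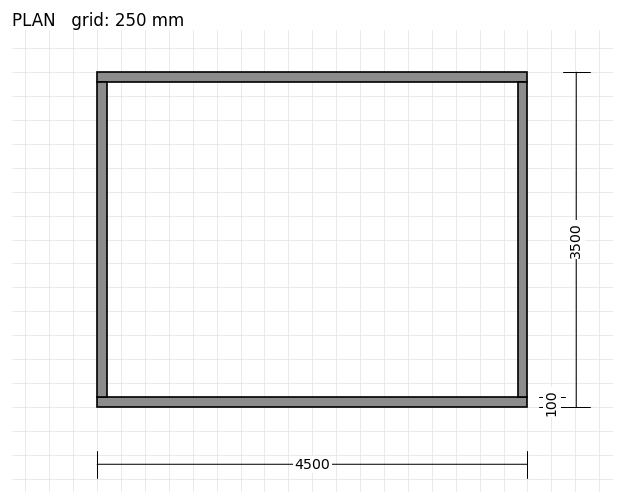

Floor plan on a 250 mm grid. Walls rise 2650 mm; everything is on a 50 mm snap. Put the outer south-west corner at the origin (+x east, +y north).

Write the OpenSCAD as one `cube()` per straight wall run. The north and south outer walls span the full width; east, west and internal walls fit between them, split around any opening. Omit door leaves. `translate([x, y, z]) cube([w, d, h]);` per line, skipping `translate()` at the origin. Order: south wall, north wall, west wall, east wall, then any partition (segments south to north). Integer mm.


cube([4500, 100, 2650]);
translate([0, 3400, 0]) cube([4500, 100, 2650]);
translate([0, 100, 0]) cube([100, 3300, 2650]);
translate([4400, 100, 0]) cube([100, 3300, 2650]);


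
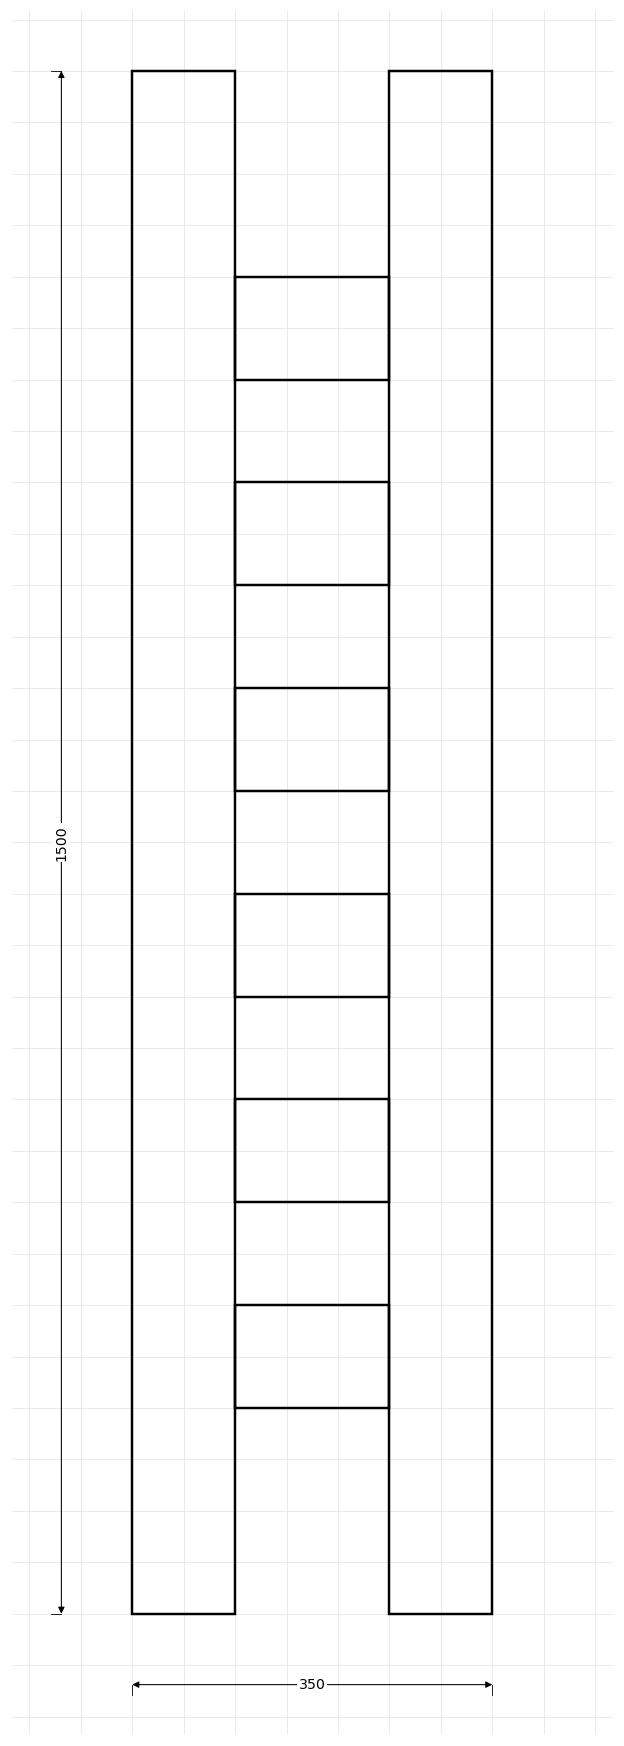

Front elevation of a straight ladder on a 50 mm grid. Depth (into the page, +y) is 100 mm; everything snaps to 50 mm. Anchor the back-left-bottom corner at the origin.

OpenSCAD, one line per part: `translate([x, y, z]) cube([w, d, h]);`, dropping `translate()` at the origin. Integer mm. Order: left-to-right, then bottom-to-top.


cube([100, 100, 1500]);
translate([100, 0, 200]) cube([150, 100, 100]);
translate([100, 0, 400]) cube([150, 100, 100]);
translate([100, 0, 600]) cube([150, 100, 100]);
translate([100, 0, 800]) cube([150, 100, 100]);
translate([100, 0, 1000]) cube([150, 100, 100]);
translate([100, 0, 1200]) cube([150, 100, 100]);
translate([250, 0, 0]) cube([100, 100, 1500]);
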